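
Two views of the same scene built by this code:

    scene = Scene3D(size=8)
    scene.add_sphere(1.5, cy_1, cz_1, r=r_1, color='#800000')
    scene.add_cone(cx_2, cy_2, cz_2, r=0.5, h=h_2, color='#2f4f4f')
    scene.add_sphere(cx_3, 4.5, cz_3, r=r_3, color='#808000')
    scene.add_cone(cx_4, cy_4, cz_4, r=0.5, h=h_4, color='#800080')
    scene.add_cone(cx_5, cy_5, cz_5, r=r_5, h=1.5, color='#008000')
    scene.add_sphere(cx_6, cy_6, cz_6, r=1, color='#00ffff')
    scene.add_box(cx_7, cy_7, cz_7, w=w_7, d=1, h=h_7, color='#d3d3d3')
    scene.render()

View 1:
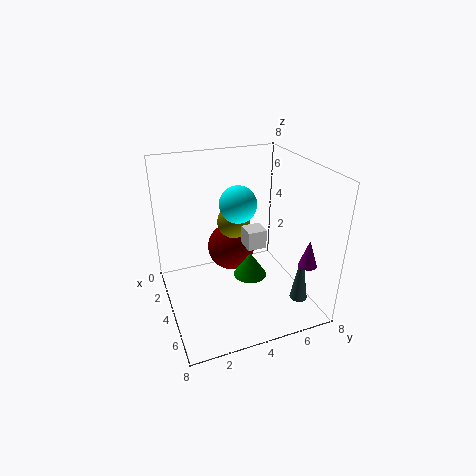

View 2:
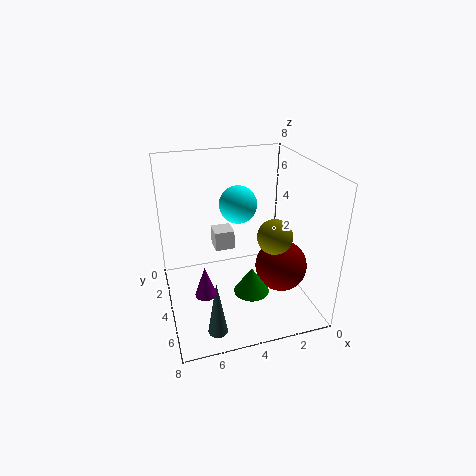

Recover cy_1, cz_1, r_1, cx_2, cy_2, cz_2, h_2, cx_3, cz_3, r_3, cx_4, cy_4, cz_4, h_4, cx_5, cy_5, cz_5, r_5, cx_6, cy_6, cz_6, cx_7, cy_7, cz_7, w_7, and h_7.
cy_1 = 4.5, cz_1 = 2, r_1 = 1.5, cx_2 = 6, cy_2 = 7, cz_2 = 0.5, h_2 = 3, cx_3 = 2, cz_3 = 4, r_3 = 1, cx_4 = 6.5, cy_4 = 7, cz_4 = 3, h_4 = 1.5, cx_5 = 3.5, cy_5 = 5, cz_5 = 1, r_5 = 1, cx_6 = 4, cy_6 = 4, cz_6 = 6, cx_7 = 4.5, cy_7 = 4, cz_7 = 4, w_7 = 1, h_7 = 1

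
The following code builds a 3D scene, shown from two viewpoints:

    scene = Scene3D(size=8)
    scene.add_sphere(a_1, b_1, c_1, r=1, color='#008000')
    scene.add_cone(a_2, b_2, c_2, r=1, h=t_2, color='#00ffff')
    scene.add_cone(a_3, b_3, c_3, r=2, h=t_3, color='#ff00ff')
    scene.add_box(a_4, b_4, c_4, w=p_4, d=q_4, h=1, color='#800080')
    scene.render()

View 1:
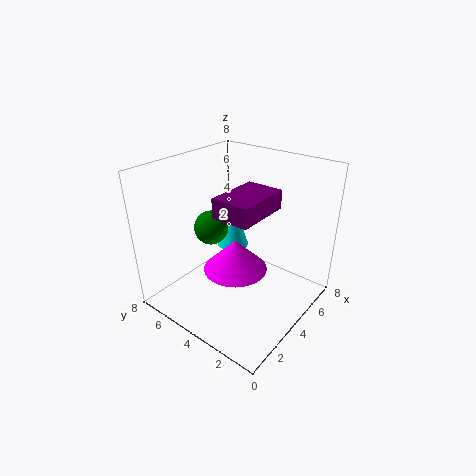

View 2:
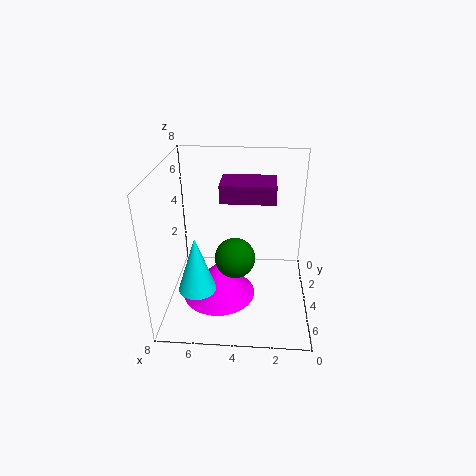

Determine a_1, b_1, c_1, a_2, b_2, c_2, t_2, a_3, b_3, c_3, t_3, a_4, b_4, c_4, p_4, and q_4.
a_1 = 4; b_1 = 6; c_1 = 4; a_2 = 6; b_2 = 6; c_2 = 2; t_2 = 3; a_3 = 5; b_3 = 5; c_3 = 1; t_3 = 2; a_4 = 2; b_4 = 2; c_4 = 6; p_4 = 3; q_4 = 2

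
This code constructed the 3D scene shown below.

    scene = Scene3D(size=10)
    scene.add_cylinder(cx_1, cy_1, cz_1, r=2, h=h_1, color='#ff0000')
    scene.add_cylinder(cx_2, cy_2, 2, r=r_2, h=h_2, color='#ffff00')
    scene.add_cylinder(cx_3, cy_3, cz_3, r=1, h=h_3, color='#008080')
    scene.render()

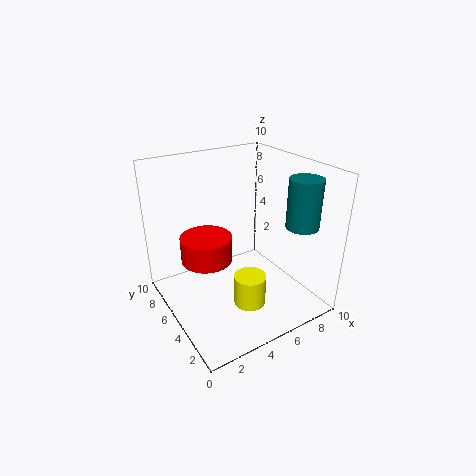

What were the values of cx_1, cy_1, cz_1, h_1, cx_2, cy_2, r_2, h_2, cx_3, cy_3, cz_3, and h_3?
cx_1 = 4; cy_1 = 8; cz_1 = 2; h_1 = 2; cx_2 = 4; cy_2 = 2; r_2 = 1; h_2 = 2; cx_3 = 7; cy_3 = 1; cz_3 = 7; h_3 = 3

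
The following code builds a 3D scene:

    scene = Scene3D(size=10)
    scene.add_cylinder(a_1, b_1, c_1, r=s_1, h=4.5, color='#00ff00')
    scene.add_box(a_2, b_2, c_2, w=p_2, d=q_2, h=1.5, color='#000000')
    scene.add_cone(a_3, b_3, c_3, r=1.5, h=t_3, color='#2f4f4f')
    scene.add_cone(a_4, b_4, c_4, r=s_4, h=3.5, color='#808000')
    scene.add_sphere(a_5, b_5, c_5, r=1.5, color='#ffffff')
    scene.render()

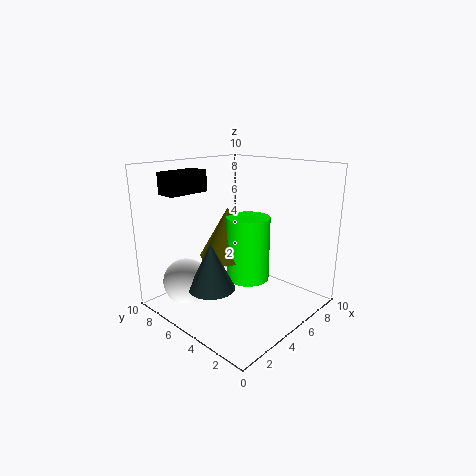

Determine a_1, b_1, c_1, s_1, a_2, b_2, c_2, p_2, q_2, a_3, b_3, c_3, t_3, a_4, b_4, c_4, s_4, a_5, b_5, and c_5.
a_1 = 5.5; b_1 = 4.5; c_1 = 2; s_1 = 1.5; a_2 = 1.5; b_2 = 7.5; c_2 = 8; p_2 = 3; q_2 = 1.5; a_3 = 2; b_3 = 4.5; c_3 = 2.5; t_3 = 3; a_4 = 5; b_4 = 6; c_4 = 3.5; s_4 = 2; a_5 = 1.5; b_5 = 6.5; c_5 = 2.5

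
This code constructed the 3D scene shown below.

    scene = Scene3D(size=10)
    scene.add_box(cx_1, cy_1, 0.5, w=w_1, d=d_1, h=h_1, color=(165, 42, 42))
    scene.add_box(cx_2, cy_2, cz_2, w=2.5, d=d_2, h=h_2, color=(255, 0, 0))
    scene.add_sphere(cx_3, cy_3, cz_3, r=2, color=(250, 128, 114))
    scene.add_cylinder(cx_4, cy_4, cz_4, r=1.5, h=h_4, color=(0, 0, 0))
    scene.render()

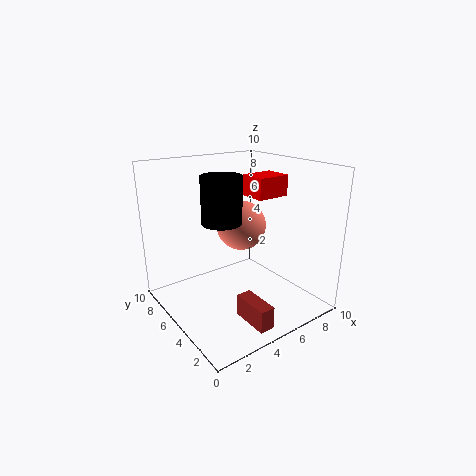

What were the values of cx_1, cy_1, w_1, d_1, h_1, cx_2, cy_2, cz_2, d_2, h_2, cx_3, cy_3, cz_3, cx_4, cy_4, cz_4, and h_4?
cx_1 = 3.5, cy_1 = 0.5, w_1 = 1, d_1 = 2.5, h_1 = 1.5, cx_2 = 6.5, cy_2 = 4.5, cz_2 = 7.5, d_2 = 2, h_2 = 1.5, cx_3 = 7.5, cy_3 = 8, cz_3 = 4.5, cx_4 = 5, cy_4 = 7, cz_4 = 5.5, h_4 = 3.5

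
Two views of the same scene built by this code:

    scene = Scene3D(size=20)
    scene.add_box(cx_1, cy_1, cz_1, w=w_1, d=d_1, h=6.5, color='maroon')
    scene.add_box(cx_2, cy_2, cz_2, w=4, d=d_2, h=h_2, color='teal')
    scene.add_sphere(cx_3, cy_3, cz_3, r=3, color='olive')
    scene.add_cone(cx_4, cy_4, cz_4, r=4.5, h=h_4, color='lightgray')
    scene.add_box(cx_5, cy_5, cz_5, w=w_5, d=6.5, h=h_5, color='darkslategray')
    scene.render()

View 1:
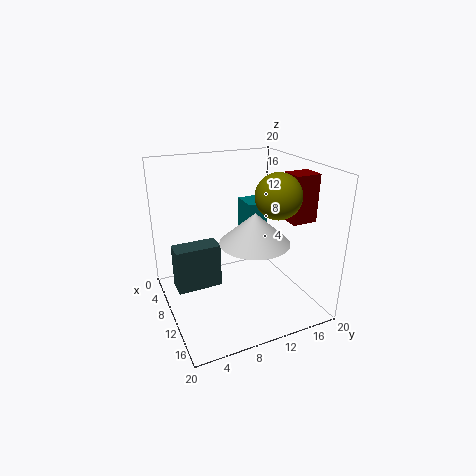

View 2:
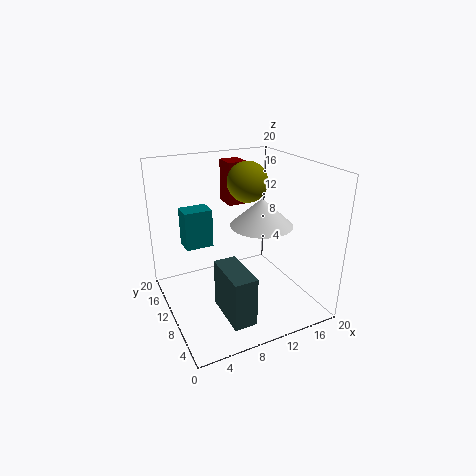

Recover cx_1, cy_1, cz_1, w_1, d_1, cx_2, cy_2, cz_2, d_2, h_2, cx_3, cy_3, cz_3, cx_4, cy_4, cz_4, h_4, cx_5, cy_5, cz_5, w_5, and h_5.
cx_1 = 11.5, cy_1 = 16, cz_1 = 12.5, w_1 = 3, d_1 = 3.5, cx_2 = 3.5, cy_2 = 13, cz_2 = 8, d_2 = 3, h_2 = 5.5, cx_3 = 13.5, cy_3 = 14, cz_3 = 16.5, cx_4 = 14, cy_4 = 10.5, cz_4 = 11, h_4 = 4, cx_5 = 5.5, cy_5 = 1.5, cz_5 = 2, w_5 = 3, h_5 = 6.5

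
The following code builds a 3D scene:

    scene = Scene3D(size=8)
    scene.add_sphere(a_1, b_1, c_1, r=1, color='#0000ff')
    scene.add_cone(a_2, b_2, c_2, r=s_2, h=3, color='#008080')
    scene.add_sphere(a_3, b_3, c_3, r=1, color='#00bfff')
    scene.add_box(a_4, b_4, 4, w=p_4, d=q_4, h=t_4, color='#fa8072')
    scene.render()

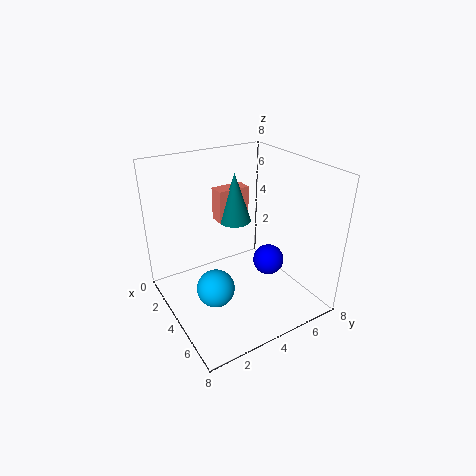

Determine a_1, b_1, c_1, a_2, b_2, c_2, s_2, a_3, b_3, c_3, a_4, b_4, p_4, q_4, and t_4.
a_1 = 3; b_1 = 7; c_1 = 1; a_2 = 2; b_2 = 5; c_2 = 4; s_2 = 1; a_3 = 5; b_3 = 2; c_3 = 2; a_4 = 1; b_4 = 4; p_4 = 1; q_4 = 2; t_4 = 2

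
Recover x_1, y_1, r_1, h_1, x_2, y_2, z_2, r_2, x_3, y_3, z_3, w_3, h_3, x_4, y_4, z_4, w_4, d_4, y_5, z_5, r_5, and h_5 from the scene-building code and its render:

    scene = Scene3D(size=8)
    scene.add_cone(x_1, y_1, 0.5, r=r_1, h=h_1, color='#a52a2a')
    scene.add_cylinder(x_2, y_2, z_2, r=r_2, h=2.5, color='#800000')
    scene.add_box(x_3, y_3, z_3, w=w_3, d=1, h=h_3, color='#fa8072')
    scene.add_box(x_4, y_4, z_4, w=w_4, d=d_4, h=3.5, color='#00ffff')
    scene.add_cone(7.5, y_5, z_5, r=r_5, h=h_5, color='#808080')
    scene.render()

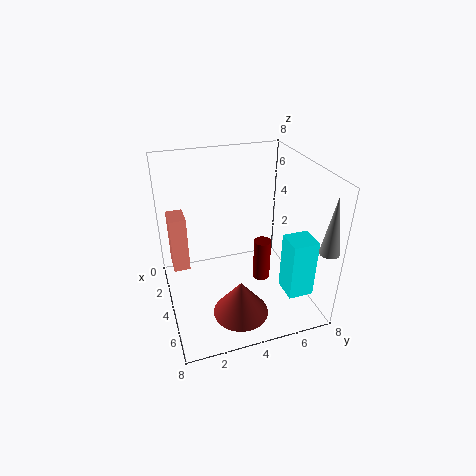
x_1 = 6
y_1 = 3.5
r_1 = 1.5
h_1 = 2
x_2 = 4
y_2 = 5.5
z_2 = 1
r_2 = 0.5
x_3 = 0.5
y_3 = 0.5
z_3 = 1
w_3 = 1.5
h_3 = 3.5
x_4 = 4.5
y_4 = 6.5
z_4 = 0.5
w_4 = 1.5
d_4 = 1.5
y_5 = 7.5
z_5 = 4.5
r_5 = 0.5
h_5 = 3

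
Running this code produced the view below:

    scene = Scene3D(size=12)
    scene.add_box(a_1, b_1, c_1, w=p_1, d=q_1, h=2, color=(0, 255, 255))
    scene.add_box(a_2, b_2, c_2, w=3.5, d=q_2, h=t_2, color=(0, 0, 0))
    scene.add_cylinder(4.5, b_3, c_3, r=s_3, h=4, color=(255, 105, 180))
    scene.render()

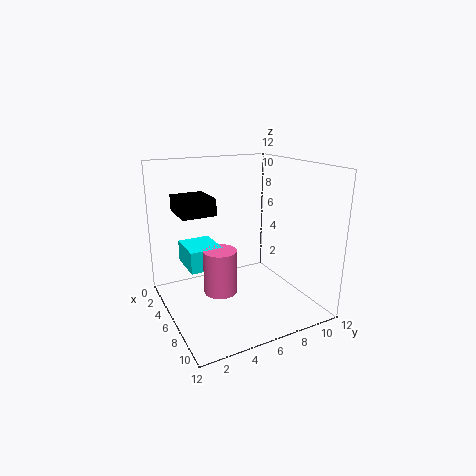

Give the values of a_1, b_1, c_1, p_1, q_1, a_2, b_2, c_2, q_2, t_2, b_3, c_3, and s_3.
a_1 = 0.5, b_1 = 2.5, c_1 = 2.5, p_1 = 3.5, q_1 = 3, a_2 = 0.5, b_2 = 2, c_2 = 7.5, q_2 = 3, t_2 = 1.5, b_3 = 5, c_3 = 0.5, s_3 = 1.5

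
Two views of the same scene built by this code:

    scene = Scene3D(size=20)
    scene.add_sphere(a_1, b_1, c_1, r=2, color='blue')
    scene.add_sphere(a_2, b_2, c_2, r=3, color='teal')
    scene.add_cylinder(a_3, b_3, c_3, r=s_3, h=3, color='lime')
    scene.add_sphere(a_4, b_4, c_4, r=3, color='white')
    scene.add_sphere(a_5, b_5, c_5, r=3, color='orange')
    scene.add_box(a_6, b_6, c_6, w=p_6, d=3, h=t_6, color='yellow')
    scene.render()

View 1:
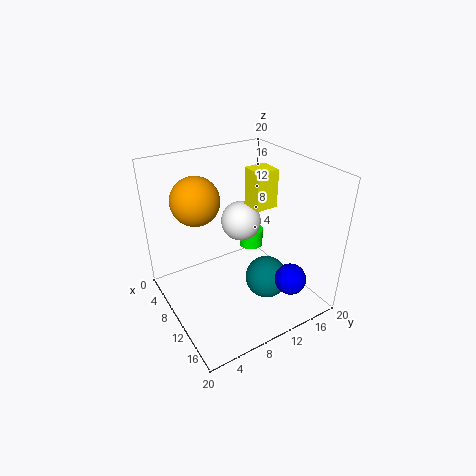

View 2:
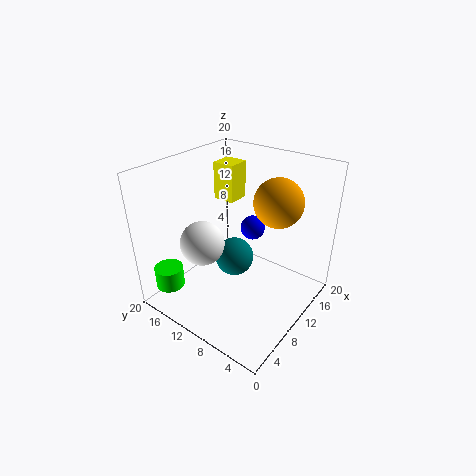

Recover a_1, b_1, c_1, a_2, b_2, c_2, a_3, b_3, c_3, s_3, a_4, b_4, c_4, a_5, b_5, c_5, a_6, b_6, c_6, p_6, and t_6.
a_1 = 18, b_1 = 13, c_1 = 7, a_2 = 13, b_2 = 13, c_2 = 4, a_3 = 3, b_3 = 17, c_3 = 3, s_3 = 2, a_4 = 6, b_4 = 13, c_4 = 10, a_5 = 10, b_5 = 4, c_5 = 17, a_6 = 10, b_6 = 11, c_6 = 15, p_6 = 3, t_6 = 5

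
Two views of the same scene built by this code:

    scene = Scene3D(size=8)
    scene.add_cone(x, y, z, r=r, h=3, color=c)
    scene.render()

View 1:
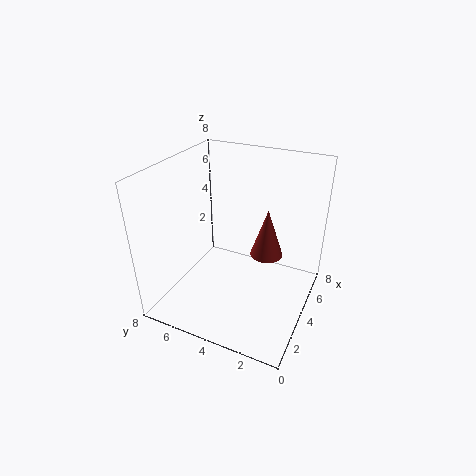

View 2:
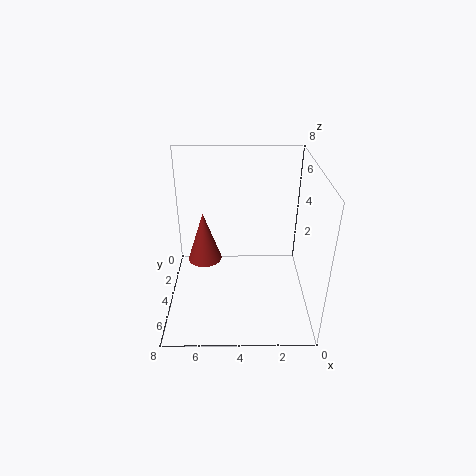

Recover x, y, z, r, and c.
x = 6
y = 3
z = 2
r = 1
c = 'brown'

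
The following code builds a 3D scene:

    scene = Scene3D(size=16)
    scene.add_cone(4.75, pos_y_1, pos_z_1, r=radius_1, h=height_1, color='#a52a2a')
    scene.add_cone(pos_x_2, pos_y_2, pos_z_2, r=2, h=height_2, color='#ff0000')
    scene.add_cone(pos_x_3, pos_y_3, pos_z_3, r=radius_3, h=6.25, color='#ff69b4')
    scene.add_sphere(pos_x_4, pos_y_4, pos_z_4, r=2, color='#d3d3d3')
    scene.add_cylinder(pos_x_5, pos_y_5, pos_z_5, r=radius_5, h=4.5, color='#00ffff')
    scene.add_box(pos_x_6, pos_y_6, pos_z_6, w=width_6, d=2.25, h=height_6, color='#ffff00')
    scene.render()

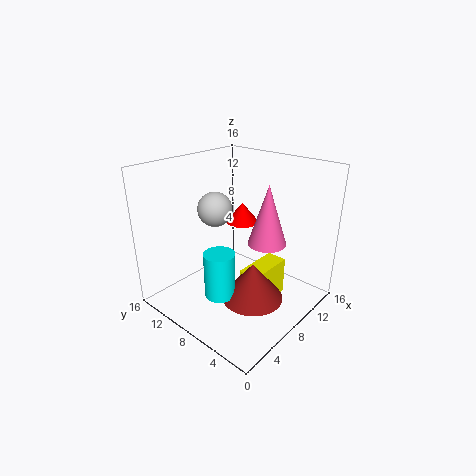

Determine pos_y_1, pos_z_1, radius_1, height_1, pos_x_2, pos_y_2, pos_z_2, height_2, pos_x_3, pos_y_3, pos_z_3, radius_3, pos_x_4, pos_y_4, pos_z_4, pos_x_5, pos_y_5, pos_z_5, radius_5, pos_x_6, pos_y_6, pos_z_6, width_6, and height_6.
pos_y_1 = 3.25
pos_z_1 = 4.25
radius_1 = 3
height_1 = 3.75
pos_x_2 = 12.25
pos_y_2 = 11
pos_z_2 = 7.75
height_2 = 2.5
pos_x_3 = 8.25
pos_y_3 = 4.25
pos_z_3 = 8.5
radius_3 = 2
pos_x_4 = 8
pos_y_4 = 11.5
pos_z_4 = 10.5
pos_x_5 = 2.5
pos_y_5 = 5.5
pos_z_5 = 4.75
radius_5 = 1.5
pos_x_6 = 6
pos_y_6 = 3.75
pos_z_6 = 1.25
width_6 = 5.25
height_6 = 4.25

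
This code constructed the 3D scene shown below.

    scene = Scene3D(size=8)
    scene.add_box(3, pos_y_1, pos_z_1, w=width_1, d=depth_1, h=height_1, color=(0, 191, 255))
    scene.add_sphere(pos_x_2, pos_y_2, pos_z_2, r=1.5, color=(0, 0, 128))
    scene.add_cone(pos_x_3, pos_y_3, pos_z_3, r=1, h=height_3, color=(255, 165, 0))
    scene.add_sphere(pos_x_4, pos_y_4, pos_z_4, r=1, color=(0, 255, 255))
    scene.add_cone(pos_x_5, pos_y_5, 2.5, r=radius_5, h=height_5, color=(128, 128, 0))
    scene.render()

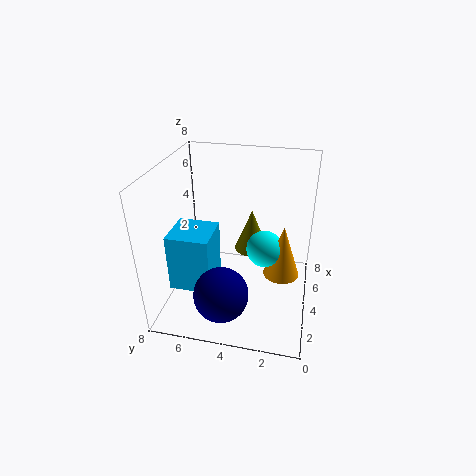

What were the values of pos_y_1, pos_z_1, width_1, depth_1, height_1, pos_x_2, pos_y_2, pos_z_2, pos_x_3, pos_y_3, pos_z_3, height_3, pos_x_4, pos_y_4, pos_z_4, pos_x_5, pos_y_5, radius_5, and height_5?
pos_y_1 = 5.5; pos_z_1 = 0.5; width_1 = 2.5; depth_1 = 2.5; height_1 = 3.5; pos_x_2 = 2; pos_y_2 = 4.5; pos_z_2 = 1.5; pos_x_3 = 4; pos_y_3 = 1.5; pos_z_3 = 2; height_3 = 3; pos_x_4 = 4; pos_y_4 = 2.5; pos_z_4 = 3.5; pos_x_5 = 5.5; pos_y_5 = 3.5; radius_5 = 1; height_5 = 2.5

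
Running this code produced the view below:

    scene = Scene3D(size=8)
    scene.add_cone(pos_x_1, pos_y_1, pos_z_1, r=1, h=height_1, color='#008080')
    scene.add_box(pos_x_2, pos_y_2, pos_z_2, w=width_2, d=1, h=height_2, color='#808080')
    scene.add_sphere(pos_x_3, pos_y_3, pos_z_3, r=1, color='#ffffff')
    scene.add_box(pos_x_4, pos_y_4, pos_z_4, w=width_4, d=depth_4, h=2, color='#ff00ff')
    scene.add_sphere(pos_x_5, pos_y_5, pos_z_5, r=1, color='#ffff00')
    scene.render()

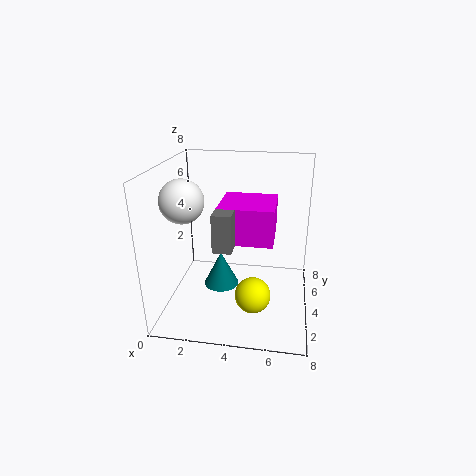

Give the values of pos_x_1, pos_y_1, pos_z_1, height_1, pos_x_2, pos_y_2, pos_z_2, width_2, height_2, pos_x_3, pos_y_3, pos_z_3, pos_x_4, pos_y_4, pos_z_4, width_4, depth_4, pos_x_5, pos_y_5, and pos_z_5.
pos_x_1 = 3, pos_y_1 = 4, pos_z_1 = 1, height_1 = 2, pos_x_2 = 3, pos_y_2 = 2, pos_z_2 = 4, width_2 = 1, height_2 = 2, pos_x_3 = 2, pos_y_3 = 1, pos_z_3 = 7, pos_x_4 = 3, pos_y_4 = 3, pos_z_4 = 4, width_4 = 3, depth_4 = 3, pos_x_5 = 5, pos_y_5 = 3, pos_z_5 = 1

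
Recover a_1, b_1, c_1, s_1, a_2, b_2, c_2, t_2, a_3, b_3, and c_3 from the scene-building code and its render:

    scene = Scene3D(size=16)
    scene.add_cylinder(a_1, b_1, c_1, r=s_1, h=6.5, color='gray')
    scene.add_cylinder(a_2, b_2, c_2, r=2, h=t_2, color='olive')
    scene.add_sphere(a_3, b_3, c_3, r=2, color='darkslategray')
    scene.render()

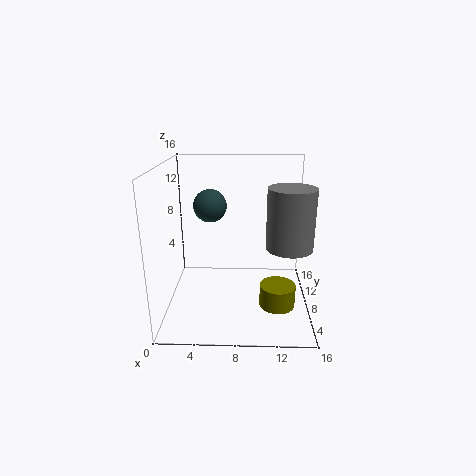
a_1 = 13.5; b_1 = 6.5; c_1 = 7.5; s_1 = 2.5; a_2 = 12.5; b_2 = 6.5; c_2 = 0.5; t_2 = 2.5; a_3 = 4.5; b_3 = 12; c_3 = 10.5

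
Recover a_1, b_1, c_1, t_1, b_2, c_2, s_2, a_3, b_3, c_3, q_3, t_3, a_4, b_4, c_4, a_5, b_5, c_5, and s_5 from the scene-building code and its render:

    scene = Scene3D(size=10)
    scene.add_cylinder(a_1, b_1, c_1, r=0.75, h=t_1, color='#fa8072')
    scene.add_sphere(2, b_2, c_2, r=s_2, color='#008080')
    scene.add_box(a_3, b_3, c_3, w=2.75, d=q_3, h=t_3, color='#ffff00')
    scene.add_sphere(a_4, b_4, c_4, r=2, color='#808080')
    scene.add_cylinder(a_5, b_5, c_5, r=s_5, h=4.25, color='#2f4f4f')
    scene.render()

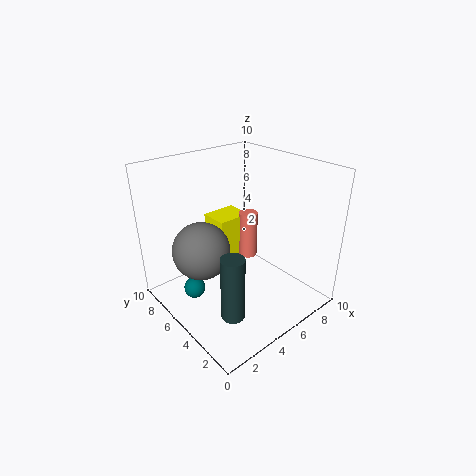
a_1 = 8; b_1 = 7.25; c_1 = 1.5; t_1 = 3.75; b_2 = 6.25; c_2 = 1.5; s_2 = 0.75; a_3 = 5.5; b_3 = 7.5; c_3 = 1; q_3 = 2.25; t_3 = 4; a_4 = 2.75; b_4 = 6.25; c_4 = 4.25; a_5 = 2.25; b_5 = 2.25; c_5 = 1.5; s_5 = 0.75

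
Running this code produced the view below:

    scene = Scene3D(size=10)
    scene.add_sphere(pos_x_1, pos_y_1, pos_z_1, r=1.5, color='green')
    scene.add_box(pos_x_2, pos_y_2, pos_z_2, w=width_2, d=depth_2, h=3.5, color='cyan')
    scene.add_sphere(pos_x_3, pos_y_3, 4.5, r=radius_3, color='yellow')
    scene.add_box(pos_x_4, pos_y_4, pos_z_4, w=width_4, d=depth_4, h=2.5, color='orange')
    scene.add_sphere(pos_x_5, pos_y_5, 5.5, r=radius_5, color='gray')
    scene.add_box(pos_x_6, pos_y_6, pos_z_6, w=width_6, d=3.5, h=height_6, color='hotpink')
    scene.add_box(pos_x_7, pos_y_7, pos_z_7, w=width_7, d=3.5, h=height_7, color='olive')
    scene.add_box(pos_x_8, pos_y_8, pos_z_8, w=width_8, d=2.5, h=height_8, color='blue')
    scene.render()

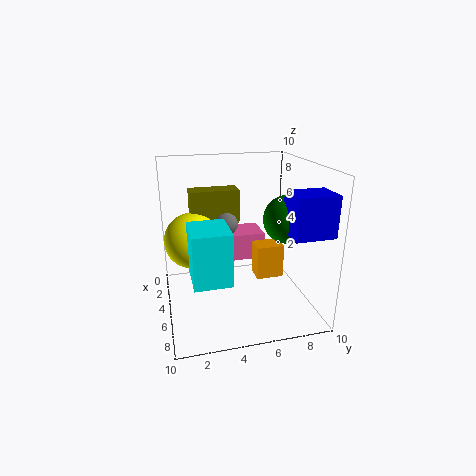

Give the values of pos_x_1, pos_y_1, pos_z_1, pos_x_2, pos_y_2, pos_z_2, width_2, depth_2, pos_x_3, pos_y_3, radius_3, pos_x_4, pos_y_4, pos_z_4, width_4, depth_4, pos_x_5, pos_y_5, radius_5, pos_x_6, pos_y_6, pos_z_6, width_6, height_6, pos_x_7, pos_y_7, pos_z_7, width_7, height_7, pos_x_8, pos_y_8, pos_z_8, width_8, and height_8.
pos_x_1 = 7.5, pos_y_1 = 7.5, pos_z_1 = 7, pos_x_2 = 5, pos_y_2 = 1.5, pos_z_2 = 3, width_2 = 3, depth_2 = 2.5, pos_x_3 = 3.5, pos_y_3 = 2, radius_3 = 2, pos_x_4 = 3.5, pos_y_4 = 6.5, pos_z_4 = 1.5, width_4 = 1.5, depth_4 = 2, pos_x_5 = 3, pos_y_5 = 4.5, radius_5 = 1, pos_x_6 = 1, pos_y_6 = 4, pos_z_6 = 2.5, width_6 = 2.5, height_6 = 2, pos_x_7 = 2, pos_y_7 = 2, pos_z_7 = 5.5, width_7 = 1.5, height_7 = 2.5, pos_x_8 = 8, pos_y_8 = 7, pos_z_8 = 6.5, width_8 = 2, height_8 = 2.5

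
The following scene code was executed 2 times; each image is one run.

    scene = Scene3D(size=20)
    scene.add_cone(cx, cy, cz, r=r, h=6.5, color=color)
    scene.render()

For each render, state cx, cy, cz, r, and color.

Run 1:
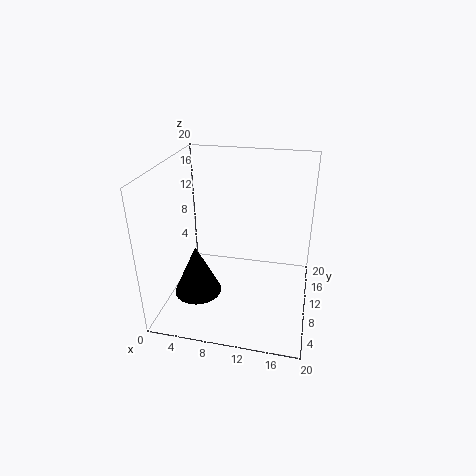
cx = 6, cy = 4, cz = 5, r = 3, color = 'black'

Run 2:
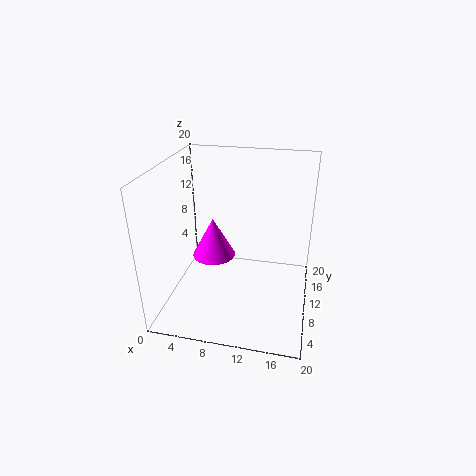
cx = 4.5, cy = 16, cz = 3, r = 3.5, color = 'magenta'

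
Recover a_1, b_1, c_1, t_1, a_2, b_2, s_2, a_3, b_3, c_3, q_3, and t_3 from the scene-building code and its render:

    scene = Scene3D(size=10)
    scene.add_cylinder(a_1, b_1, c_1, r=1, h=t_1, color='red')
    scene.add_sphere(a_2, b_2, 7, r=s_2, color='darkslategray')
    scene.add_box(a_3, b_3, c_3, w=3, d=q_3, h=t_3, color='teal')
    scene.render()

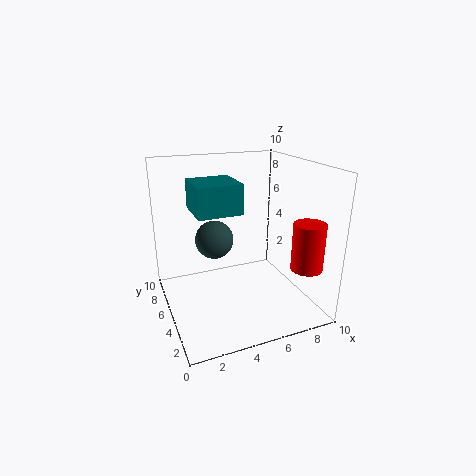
a_1 = 8; b_1 = 1; c_1 = 4; t_1 = 3; a_2 = 2; b_2 = 1; s_2 = 1; a_3 = 2; b_3 = 4; c_3 = 7; q_3 = 3; t_3 = 2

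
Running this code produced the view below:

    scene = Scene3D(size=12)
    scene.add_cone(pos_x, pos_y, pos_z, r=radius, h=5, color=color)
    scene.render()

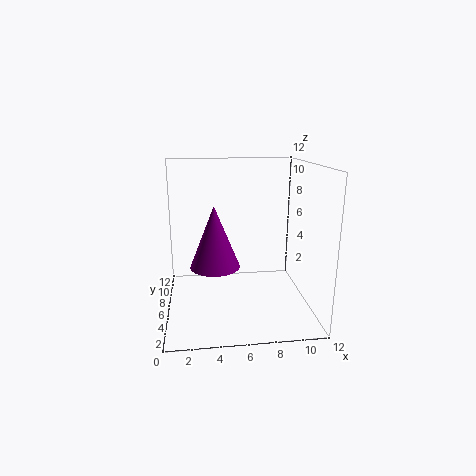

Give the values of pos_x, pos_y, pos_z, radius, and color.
pos_x = 4; pos_y = 5; pos_z = 4; radius = 2; color = 'purple'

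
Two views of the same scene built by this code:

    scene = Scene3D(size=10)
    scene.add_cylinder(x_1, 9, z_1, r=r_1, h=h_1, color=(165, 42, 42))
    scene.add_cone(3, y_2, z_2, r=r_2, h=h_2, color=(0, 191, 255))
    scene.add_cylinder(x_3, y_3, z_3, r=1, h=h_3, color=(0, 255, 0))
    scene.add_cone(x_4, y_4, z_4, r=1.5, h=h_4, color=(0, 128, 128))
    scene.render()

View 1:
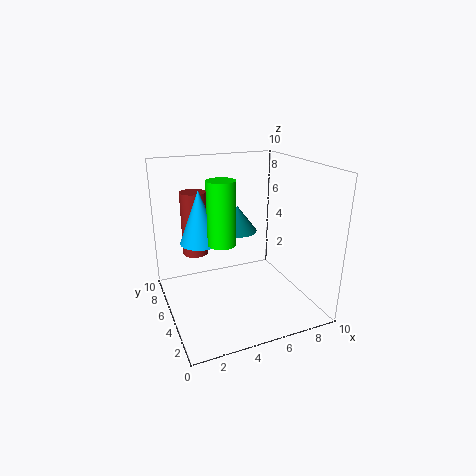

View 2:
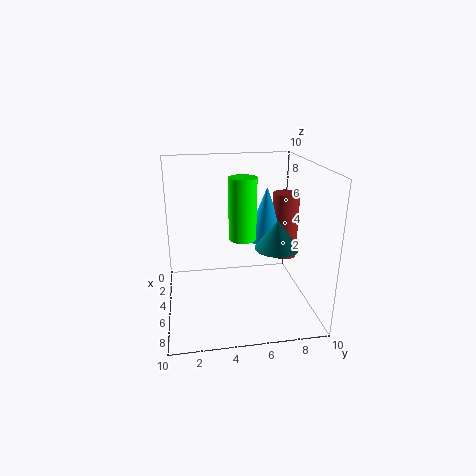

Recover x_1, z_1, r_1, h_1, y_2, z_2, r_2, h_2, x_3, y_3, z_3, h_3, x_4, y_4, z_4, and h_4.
x_1 = 3
z_1 = 2.5
r_1 = 1
h_1 = 5
y_2 = 7.5
z_2 = 4
r_2 = 1.5
h_2 = 4
x_3 = 4
y_3 = 5.5
z_3 = 4.5
h_3 = 4.5
x_4 = 6
y_4 = 7.5
z_4 = 4.5
h_4 = 2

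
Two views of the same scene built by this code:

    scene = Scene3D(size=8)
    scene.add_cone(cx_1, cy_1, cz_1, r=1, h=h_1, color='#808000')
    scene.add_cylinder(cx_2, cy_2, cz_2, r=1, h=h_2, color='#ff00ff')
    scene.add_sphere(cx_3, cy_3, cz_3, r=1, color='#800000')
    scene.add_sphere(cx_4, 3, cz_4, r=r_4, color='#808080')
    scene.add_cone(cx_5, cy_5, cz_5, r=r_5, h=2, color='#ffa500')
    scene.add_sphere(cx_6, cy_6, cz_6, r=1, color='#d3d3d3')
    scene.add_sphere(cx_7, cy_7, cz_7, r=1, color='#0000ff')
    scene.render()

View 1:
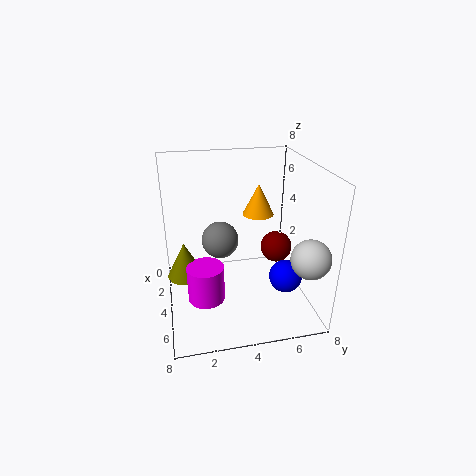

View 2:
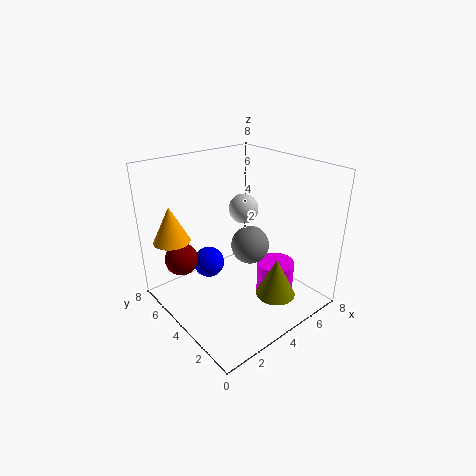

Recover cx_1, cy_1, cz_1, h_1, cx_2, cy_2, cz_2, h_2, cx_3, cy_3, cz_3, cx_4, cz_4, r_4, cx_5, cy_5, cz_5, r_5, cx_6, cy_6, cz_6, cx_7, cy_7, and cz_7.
cx_1 = 4; cy_1 = 1; cz_1 = 2; h_1 = 2; cx_2 = 5; cy_2 = 2; cz_2 = 1; h_2 = 2; cx_3 = 2; cy_3 = 7; cz_3 = 2; cx_4 = 4; cz_4 = 4; r_4 = 1; cx_5 = 1; cy_5 = 6; cz_5 = 4; r_5 = 1; cx_6 = 7; cy_6 = 7; cz_6 = 4; cx_7 = 4; cy_7 = 7; cz_7 = 1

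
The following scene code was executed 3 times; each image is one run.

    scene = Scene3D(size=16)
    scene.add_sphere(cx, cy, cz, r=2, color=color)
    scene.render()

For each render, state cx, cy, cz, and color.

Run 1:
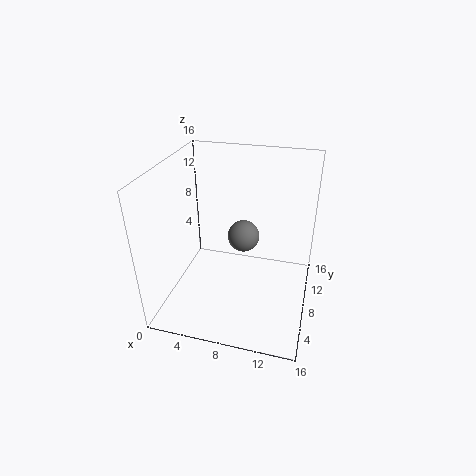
cx = 7.5, cy = 12.5, cz = 5.5, color = 'gray'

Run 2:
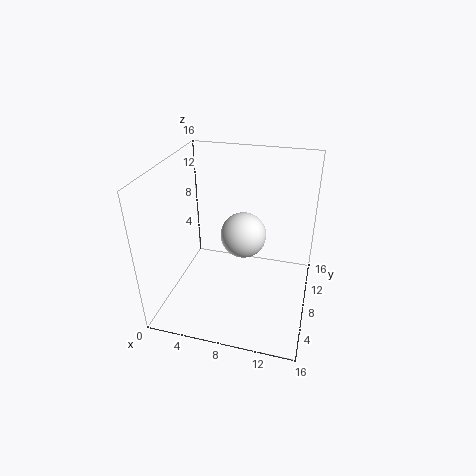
cx = 10, cy = 2.5, cz = 12, color = 'white'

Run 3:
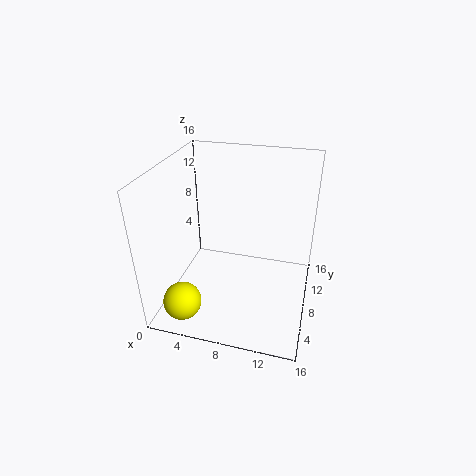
cx = 3.5, cy = 2, cz = 3, color = 'yellow'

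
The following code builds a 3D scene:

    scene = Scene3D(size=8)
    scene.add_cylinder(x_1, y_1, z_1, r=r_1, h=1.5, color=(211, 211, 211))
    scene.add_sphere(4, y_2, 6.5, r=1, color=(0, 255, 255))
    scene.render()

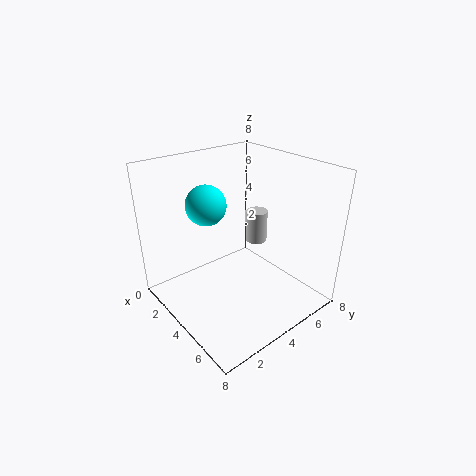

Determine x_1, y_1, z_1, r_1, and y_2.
x_1 = 6, y_1 = 3.5, z_1 = 5, r_1 = 0.5, y_2 = 2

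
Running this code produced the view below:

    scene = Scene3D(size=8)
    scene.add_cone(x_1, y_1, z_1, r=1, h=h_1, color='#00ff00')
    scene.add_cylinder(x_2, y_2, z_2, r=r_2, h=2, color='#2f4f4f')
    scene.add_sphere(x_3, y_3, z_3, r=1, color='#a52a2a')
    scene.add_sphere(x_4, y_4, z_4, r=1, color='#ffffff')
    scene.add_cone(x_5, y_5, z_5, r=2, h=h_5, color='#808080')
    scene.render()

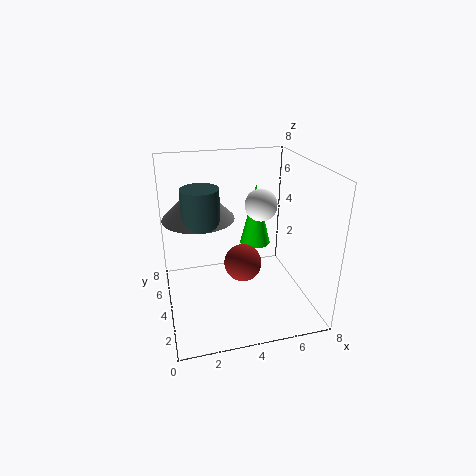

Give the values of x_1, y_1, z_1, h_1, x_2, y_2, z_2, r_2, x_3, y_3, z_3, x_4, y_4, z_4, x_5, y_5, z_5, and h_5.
x_1 = 6
y_1 = 7
z_1 = 2
h_1 = 4
x_2 = 2
y_2 = 4
z_2 = 5
r_2 = 1
x_3 = 4
y_3 = 3
z_3 = 3
x_4 = 6
y_4 = 6
z_4 = 5
x_5 = 2
y_5 = 5
z_5 = 5
h_5 = 2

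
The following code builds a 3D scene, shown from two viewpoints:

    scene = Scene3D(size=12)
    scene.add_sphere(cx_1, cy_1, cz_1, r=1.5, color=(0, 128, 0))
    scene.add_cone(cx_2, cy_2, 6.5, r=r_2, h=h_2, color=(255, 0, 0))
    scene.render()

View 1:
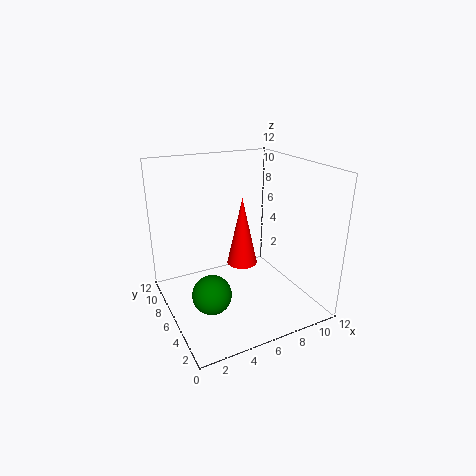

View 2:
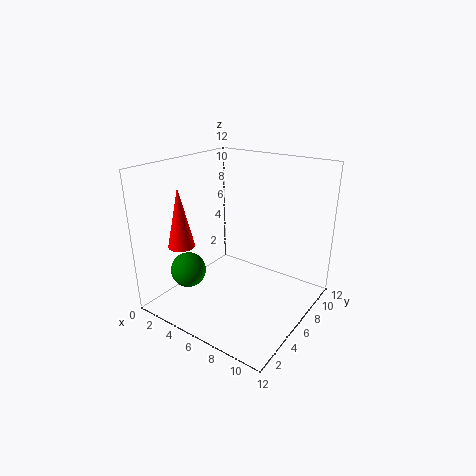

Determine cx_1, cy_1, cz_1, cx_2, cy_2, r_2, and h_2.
cx_1 = 2.5, cy_1 = 3.5, cz_1 = 3, cx_2 = 4, cy_2 = 1.5, r_2 = 1, h_2 = 4.5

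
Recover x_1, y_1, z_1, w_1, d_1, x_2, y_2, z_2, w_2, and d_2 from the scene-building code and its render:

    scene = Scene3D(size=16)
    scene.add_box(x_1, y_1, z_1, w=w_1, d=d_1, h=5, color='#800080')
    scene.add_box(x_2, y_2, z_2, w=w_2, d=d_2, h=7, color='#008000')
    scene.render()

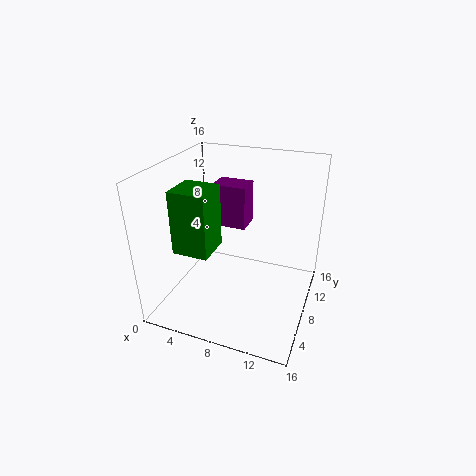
x_1 = 4, y_1 = 10, z_1 = 8, w_1 = 4, d_1 = 3, x_2 = 2, y_2 = 4, z_2 = 7, w_2 = 4, d_2 = 4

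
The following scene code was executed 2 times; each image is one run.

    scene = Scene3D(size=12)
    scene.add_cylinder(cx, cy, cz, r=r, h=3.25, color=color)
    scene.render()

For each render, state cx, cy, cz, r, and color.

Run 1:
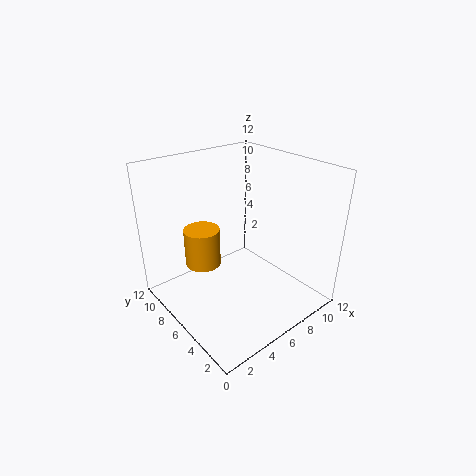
cx = 3.75
cy = 8
cz = 3.5
r = 1.5
color = 'orange'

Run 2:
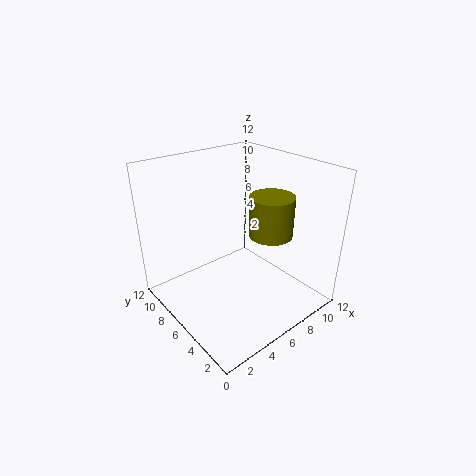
cx = 7.5
cy = 3.75
cz = 6.75
r = 1.75
color = 'olive'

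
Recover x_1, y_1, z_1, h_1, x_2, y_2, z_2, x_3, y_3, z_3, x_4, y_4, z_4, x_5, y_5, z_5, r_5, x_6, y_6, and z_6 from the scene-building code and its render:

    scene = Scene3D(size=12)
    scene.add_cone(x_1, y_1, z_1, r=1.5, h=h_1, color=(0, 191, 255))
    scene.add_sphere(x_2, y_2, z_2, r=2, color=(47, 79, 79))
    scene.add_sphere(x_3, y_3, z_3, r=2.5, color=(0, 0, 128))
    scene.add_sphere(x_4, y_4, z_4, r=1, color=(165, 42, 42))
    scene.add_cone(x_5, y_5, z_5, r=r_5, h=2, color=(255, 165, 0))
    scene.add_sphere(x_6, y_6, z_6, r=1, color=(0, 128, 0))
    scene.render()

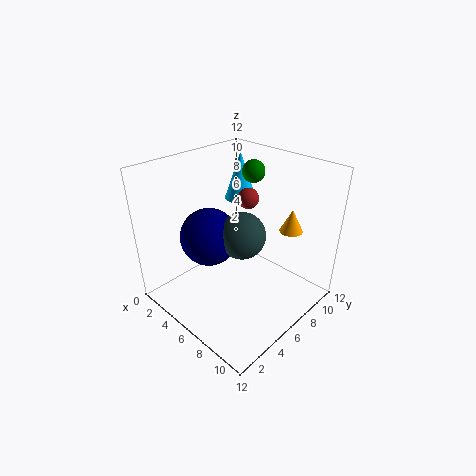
x_1 = 2
y_1 = 10.5
z_1 = 7
h_1 = 4.5
x_2 = 6
y_2 = 6.5
z_2 = 6
x_3 = 3.5
y_3 = 5
z_3 = 5.5
x_4 = 3.5
y_4 = 10
z_4 = 7.5
x_5 = 8.5
y_5 = 10
z_5 = 6
r_5 = 1
x_6 = 4.5
y_6 = 9.5
z_6 = 10.5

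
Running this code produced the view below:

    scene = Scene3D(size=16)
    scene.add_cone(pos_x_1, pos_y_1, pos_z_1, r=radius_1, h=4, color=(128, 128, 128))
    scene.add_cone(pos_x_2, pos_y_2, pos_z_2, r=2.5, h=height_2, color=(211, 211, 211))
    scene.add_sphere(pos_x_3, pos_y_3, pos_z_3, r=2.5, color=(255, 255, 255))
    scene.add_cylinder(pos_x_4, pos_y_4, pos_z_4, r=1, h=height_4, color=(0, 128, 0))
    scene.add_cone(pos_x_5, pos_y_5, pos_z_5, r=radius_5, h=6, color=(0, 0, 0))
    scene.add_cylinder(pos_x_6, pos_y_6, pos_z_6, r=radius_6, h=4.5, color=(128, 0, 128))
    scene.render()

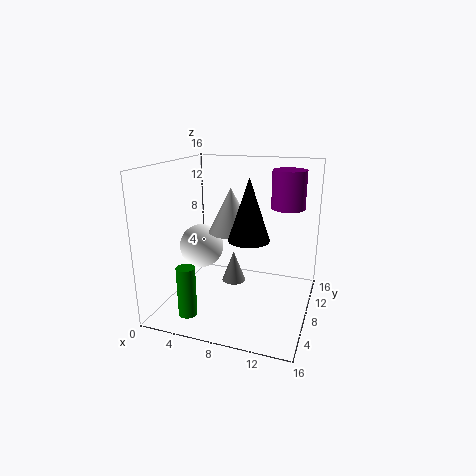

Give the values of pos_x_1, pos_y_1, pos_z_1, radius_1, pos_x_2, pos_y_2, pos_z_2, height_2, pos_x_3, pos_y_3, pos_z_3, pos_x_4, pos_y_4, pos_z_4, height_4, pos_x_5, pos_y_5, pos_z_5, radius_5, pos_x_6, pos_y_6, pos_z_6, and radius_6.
pos_x_1 = 6
pos_y_1 = 12
pos_z_1 = 0.5
radius_1 = 1.5
pos_x_2 = 7
pos_y_2 = 8.5
pos_z_2 = 8.5
height_2 = 5
pos_x_3 = 3.5
pos_y_3 = 8
pos_z_3 = 6.5
pos_x_4 = 4
pos_y_4 = 3
pos_z_4 = 0.5
height_4 = 5.5
pos_x_5 = 10.5
pos_y_5 = 4
pos_z_5 = 9.5
radius_5 = 2
pos_x_6 = 12.5
pos_y_6 = 13
pos_z_6 = 10.5
radius_6 = 2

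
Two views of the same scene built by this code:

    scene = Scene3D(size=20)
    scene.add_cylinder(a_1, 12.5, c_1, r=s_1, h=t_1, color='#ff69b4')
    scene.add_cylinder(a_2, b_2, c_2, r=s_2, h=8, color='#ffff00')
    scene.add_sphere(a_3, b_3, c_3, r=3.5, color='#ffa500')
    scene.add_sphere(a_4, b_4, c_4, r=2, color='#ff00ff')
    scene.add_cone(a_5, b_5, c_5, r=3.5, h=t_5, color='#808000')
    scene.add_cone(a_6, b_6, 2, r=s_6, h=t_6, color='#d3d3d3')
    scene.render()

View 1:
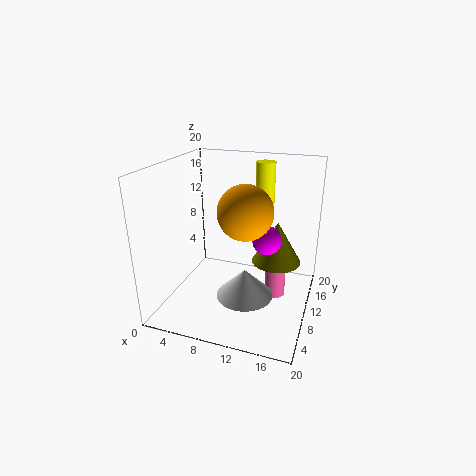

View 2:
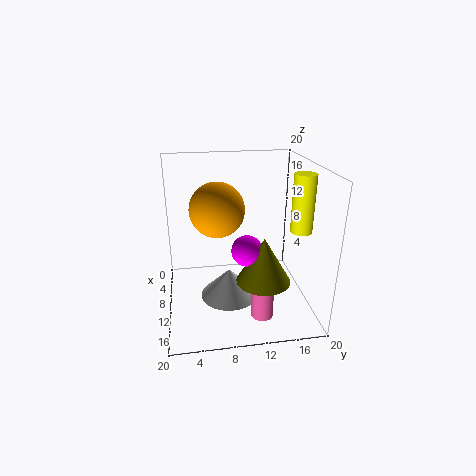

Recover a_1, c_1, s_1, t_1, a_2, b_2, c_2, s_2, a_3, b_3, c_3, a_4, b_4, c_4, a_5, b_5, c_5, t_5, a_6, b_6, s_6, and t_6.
a_1 = 15; c_1 = 0.5; s_1 = 1.5; t_1 = 7.5; a_2 = 11.5; b_2 = 18.5; c_2 = 11; s_2 = 1.5; a_3 = 12; b_3 = 7; c_3 = 15; a_4 = 14; b_4 = 10.5; c_4 = 10; a_5 = 15; b_5 = 12.5; c_5 = 6; t_5 = 6; a_6 = 11.5; b_6 = 8.5; s_6 = 4; t_6 = 4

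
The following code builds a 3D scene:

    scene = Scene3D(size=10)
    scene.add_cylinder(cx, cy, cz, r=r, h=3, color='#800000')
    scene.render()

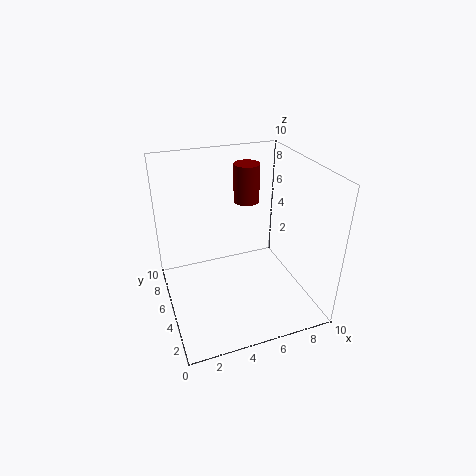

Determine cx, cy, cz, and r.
cx = 7; cy = 8.5; cz = 6; r = 1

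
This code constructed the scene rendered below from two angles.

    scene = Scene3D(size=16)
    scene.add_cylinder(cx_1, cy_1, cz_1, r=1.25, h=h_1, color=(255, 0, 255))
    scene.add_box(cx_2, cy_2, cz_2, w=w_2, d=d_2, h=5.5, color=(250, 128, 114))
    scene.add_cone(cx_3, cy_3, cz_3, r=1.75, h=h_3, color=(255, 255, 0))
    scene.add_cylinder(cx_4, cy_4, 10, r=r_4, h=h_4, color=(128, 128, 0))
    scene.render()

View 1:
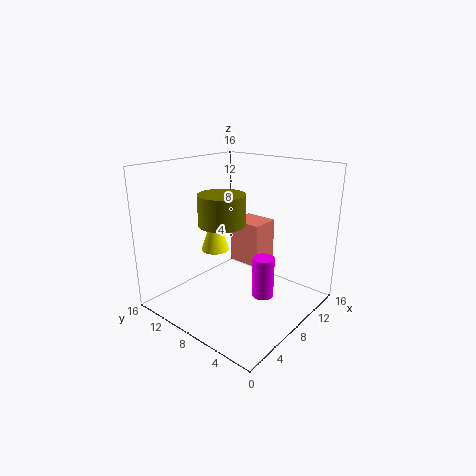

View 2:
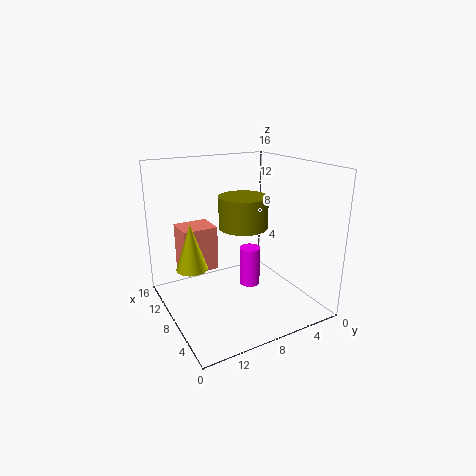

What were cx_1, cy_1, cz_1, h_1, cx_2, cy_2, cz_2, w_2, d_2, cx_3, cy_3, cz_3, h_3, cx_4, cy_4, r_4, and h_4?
cx_1 = 9.5
cy_1 = 5.5
cz_1 = 1
h_1 = 4.75
cx_2 = 12.25
cy_2 = 8.5
cz_2 = 2.5
w_2 = 3.75
d_2 = 4.25
cx_3 = 9.5
cy_3 = 13
cz_3 = 4.75
h_3 = 5.25
cx_4 = 6
cy_4 = 8.5
r_4 = 2.5
h_4 = 3.25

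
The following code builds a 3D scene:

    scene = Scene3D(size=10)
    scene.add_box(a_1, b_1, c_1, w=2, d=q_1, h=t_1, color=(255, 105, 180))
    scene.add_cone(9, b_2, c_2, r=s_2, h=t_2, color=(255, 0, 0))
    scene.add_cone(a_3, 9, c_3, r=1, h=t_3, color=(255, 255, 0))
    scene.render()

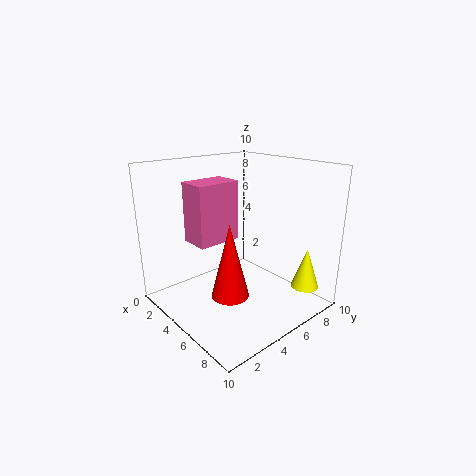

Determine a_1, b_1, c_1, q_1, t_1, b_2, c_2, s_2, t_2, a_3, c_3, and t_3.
a_1 = 3, b_1 = 2, c_1 = 5, q_1 = 3, t_1 = 4, b_2 = 1, c_2 = 4, s_2 = 1, t_2 = 4, a_3 = 8, c_3 = 1, t_3 = 3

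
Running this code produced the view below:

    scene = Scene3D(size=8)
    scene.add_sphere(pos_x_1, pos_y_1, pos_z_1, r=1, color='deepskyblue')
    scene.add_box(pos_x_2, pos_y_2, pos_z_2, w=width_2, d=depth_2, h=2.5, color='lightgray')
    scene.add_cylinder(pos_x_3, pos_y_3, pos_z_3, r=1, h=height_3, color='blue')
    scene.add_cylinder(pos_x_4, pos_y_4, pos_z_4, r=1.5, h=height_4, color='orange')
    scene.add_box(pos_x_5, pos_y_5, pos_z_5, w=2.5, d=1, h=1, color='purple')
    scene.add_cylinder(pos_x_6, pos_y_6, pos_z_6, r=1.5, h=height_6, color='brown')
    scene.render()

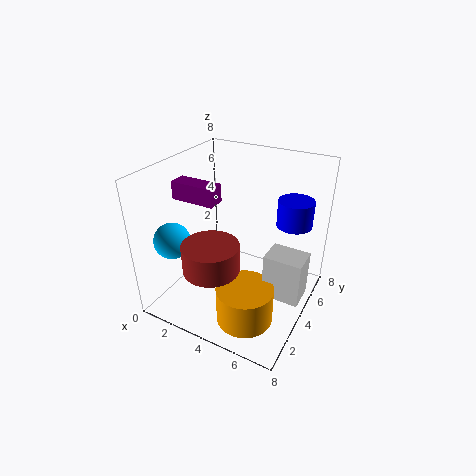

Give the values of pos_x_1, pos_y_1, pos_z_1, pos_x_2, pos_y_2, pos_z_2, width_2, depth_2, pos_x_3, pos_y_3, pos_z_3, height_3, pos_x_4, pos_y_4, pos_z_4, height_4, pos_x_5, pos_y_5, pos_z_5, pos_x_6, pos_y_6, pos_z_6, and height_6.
pos_x_1 = 1; pos_y_1 = 2; pos_z_1 = 4; pos_x_2 = 6; pos_y_2 = 3; pos_z_2 = 1.5; width_2 = 2; depth_2 = 1.5; pos_x_3 = 6.5; pos_y_3 = 6; pos_z_3 = 4.5; height_3 = 1.5; pos_x_4 = 5.5; pos_y_4 = 2; pos_z_4 = 0.5; height_4 = 2; pos_x_5 = 0.5; pos_y_5 = 3; pos_z_5 = 6; pos_x_6 = 3.5; pos_y_6 = 2; pos_z_6 = 3; height_6 = 1.5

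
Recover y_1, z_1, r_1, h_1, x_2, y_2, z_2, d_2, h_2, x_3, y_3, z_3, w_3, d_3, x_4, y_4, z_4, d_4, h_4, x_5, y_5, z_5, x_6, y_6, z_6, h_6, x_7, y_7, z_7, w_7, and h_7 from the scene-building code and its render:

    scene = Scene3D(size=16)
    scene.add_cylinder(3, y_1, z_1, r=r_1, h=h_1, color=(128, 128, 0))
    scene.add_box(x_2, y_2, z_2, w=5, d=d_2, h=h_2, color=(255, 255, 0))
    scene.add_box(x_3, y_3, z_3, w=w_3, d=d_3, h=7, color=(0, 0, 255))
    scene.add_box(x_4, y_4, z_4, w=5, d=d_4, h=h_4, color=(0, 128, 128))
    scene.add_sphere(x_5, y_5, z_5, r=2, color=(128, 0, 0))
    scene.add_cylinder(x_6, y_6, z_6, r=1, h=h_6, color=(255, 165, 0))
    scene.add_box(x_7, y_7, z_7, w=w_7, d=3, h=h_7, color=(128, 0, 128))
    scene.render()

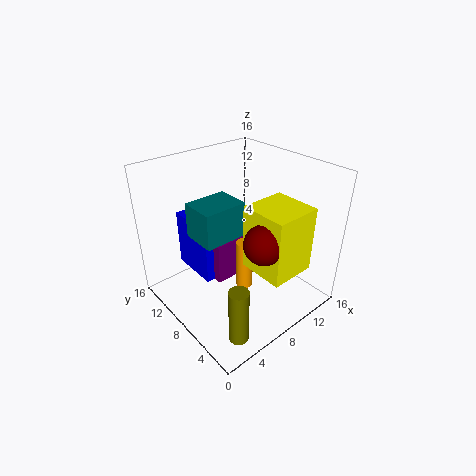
y_1 = 2; z_1 = 1; r_1 = 1; h_1 = 6; x_2 = 7; y_2 = 1; z_2 = 6; d_2 = 5; h_2 = 7; x_3 = 5; y_3 = 10; z_3 = 2; w_3 = 3; d_3 = 6; x_4 = 4; y_4 = 8; z_4 = 8; d_4 = 4; h_4 = 4; x_5 = 7; y_5 = 3; z_5 = 10; x_6 = 9; y_6 = 8; z_6 = 1; h_6 = 6; x_7 = 6; y_7 = 9; z_7 = 2; w_7 = 5; h_7 = 5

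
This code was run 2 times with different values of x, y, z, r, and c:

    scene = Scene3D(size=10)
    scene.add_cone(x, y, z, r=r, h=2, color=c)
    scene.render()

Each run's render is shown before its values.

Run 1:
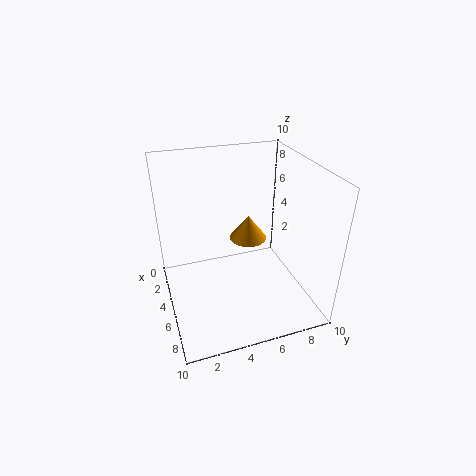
x = 1.75
y = 7
z = 2.75
r = 1.5
c = 'orange'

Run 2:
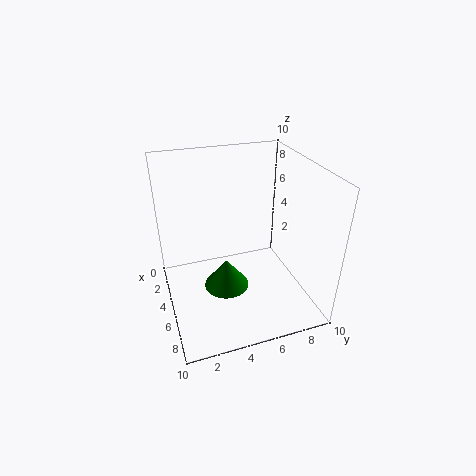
x = 6.25
y = 3.75
z = 2.25
r = 1.5
c = 'green'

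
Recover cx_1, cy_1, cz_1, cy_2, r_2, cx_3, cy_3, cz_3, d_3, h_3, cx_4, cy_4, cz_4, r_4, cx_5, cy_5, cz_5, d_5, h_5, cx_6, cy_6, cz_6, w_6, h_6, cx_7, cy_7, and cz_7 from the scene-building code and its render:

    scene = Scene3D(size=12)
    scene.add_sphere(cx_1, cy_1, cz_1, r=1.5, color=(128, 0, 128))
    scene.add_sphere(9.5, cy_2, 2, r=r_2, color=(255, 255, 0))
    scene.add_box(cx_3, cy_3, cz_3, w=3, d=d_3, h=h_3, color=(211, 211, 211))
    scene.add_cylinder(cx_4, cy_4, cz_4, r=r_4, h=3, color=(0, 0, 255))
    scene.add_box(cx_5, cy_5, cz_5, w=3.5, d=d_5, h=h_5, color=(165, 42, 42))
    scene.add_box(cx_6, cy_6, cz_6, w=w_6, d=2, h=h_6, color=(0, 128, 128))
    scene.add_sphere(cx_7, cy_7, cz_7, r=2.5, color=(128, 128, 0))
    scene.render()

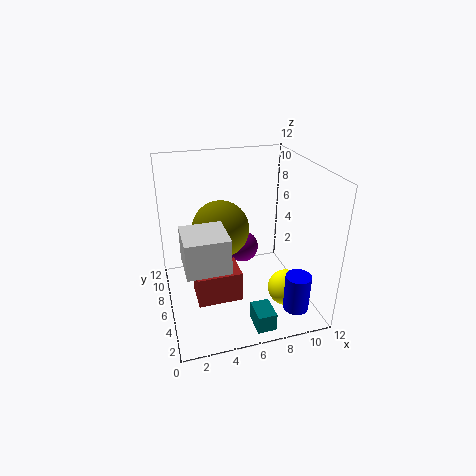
cx_1 = 7.5
cy_1 = 9.5
cz_1 = 3
cy_2 = 3.5
r_2 = 1.5
cx_3 = 1
cy_3 = 0.5
cz_3 = 6.5
d_3 = 3
h_3 = 2.5
cx_4 = 9.5
cy_4 = 1.5
cz_4 = 1.5
r_4 = 1
cx_5 = 2
cy_5 = 3
cz_5 = 2
d_5 = 2.5
h_5 = 2.5
cx_6 = 6
cy_6 = 0.5
cz_6 = 0.5
w_6 = 1.5
h_6 = 1.5
cx_7 = 5
cy_7 = 8
cz_7 = 6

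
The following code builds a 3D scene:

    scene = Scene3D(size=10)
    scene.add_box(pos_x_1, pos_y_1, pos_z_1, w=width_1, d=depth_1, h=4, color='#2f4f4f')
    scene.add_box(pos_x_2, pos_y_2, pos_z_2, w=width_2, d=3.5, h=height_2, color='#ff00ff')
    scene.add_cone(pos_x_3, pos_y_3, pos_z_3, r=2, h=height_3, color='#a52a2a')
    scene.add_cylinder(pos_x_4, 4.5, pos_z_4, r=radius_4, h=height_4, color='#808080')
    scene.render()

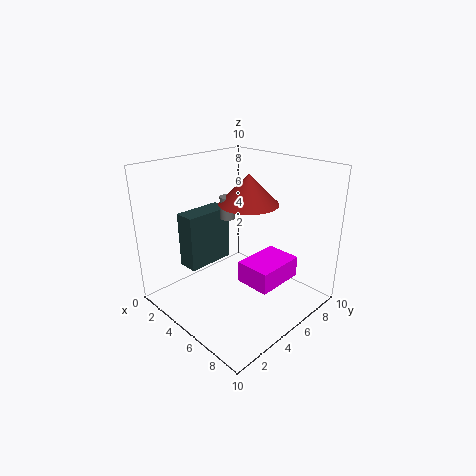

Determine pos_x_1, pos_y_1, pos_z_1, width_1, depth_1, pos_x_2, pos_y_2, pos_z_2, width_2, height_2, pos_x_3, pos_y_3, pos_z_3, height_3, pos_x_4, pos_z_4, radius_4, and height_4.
pos_x_1 = 1.5
pos_y_1 = 2.5
pos_z_1 = 2.5
width_1 = 1.5
depth_1 = 3.5
pos_x_2 = 5.5
pos_y_2 = 4.5
pos_z_2 = 2
width_2 = 2.5
height_2 = 1.5
pos_x_3 = 5.5
pos_y_3 = 5.5
pos_z_3 = 7.5
height_3 = 2
pos_x_4 = 4.5
pos_z_4 = 6.5
radius_4 = 0.5
height_4 = 1.5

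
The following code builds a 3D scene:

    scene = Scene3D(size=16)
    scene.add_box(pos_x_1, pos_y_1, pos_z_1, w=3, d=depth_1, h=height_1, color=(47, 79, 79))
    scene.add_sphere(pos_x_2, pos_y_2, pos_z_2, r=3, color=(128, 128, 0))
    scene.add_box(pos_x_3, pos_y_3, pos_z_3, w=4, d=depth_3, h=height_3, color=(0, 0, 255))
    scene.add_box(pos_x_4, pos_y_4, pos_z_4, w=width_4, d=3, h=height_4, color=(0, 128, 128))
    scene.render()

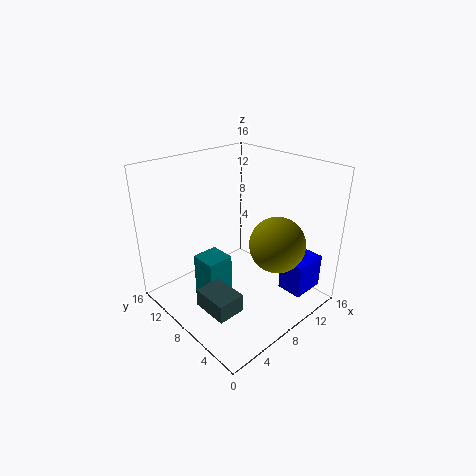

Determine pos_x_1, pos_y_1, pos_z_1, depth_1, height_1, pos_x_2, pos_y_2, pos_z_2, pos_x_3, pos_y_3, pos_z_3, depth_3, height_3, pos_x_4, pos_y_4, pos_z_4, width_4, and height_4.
pos_x_1 = 2, pos_y_1 = 4, pos_z_1 = 2, depth_1 = 4, height_1 = 2, pos_x_2 = 10, pos_y_2 = 4, pos_z_2 = 8, pos_x_3 = 12, pos_y_3 = 2, pos_z_3 = 1, depth_3 = 3, height_3 = 4, pos_x_4 = 4, pos_y_4 = 8, pos_z_4 = 1, width_4 = 3, height_4 = 5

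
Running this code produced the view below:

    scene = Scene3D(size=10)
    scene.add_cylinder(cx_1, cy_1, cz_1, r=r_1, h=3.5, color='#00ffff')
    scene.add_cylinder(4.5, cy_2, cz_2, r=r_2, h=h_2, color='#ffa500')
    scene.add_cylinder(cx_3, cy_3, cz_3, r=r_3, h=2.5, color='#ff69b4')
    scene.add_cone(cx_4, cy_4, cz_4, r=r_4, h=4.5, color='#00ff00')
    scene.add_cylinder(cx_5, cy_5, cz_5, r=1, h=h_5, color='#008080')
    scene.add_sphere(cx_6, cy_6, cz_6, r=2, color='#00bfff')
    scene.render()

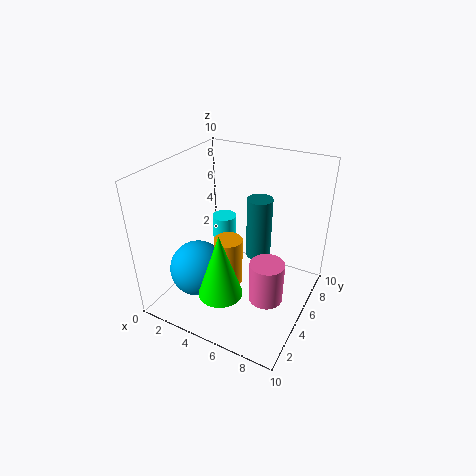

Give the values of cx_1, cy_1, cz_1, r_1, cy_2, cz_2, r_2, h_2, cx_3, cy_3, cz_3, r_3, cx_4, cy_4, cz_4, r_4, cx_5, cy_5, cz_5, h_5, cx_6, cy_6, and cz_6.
cx_1 = 1.5
cy_1 = 9
cz_1 = 0.5
r_1 = 1
cy_2 = 4.5
cz_2 = 1.5
r_2 = 1
h_2 = 3.5
cx_3 = 8.5
cy_3 = 2
cz_3 = 3.5
r_3 = 1
cx_4 = 5
cy_4 = 2.5
cz_4 = 2
r_4 = 1.5
cx_5 = 5
cy_5 = 8.5
cz_5 = 1.5
h_5 = 5
cx_6 = 2.5
cy_6 = 3.5
cz_6 = 2.5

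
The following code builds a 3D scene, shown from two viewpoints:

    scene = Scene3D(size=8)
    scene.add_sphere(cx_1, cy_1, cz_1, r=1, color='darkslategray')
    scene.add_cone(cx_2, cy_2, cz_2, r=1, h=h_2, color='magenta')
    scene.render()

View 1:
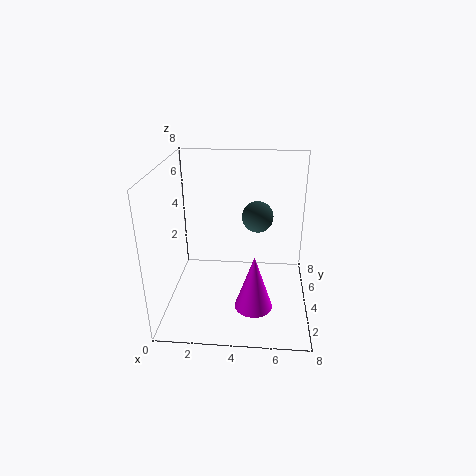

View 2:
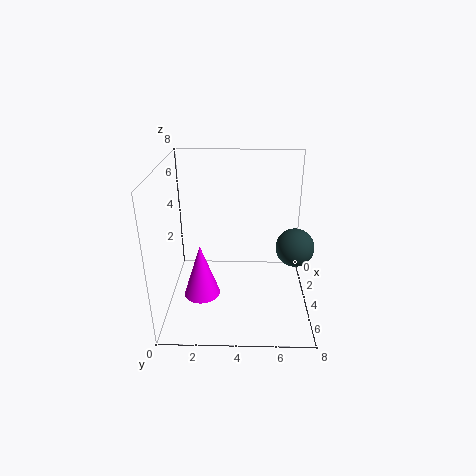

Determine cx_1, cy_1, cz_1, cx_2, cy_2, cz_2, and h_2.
cx_1 = 5, cy_1 = 7, cz_1 = 4, cx_2 = 5, cy_2 = 2, cz_2 = 1, h_2 = 3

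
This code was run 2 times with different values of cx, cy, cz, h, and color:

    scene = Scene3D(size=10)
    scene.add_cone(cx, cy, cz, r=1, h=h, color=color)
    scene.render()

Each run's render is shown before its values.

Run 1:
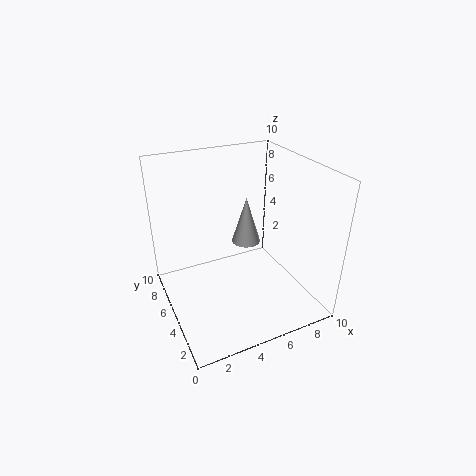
cx = 5.75; cy = 5.25; cz = 4.5; h = 3.25; color = 'lightgray'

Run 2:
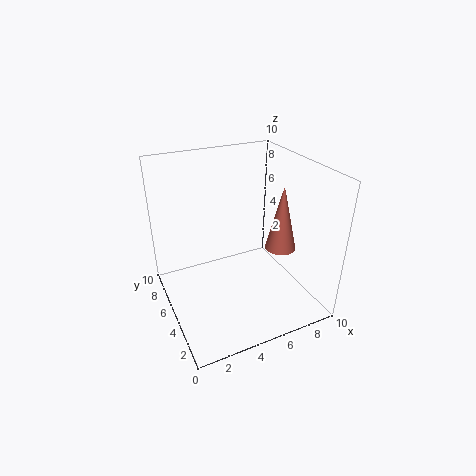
cx = 7; cy = 2.75; cz = 5; h = 4.25; color = 'salmon'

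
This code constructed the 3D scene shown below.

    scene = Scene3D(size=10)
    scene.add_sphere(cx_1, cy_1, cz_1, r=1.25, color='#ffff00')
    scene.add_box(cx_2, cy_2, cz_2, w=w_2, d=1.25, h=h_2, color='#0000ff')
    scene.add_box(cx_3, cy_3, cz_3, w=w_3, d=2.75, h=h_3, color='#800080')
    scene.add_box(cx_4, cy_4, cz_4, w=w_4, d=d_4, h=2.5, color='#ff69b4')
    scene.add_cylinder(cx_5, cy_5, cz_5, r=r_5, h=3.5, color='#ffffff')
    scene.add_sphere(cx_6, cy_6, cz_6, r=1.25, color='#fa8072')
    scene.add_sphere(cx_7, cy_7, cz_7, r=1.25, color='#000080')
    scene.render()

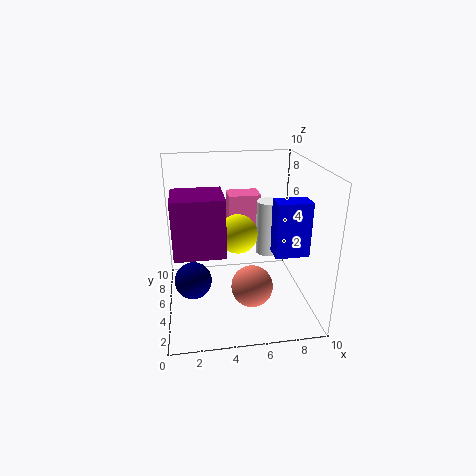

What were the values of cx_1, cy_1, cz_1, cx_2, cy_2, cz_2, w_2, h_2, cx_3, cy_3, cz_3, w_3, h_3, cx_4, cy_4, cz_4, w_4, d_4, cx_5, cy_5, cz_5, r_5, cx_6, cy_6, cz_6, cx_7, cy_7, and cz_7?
cx_1 = 4.75
cy_1 = 3.5
cz_1 = 6
cx_2 = 6.5
cy_2 = 0.75
cz_2 = 5.5
w_2 = 2
h_2 = 3.25
cx_3 = 0.75
cy_3 = 1.25
cz_3 = 5.5
w_3 = 3
h_3 = 3.5
cx_4 = 4.5
cy_4 = 5.75
cz_4 = 5.25
w_4 = 2.25
d_4 = 1.75
cx_5 = 6.75
cy_5 = 3.75
cz_5 = 4.5
r_5 = 0.75
cx_6 = 5.25
cy_6 = 1.25
cz_6 = 3.5
cx_7 = 1.75
cy_7 = 4
cz_7 = 2.5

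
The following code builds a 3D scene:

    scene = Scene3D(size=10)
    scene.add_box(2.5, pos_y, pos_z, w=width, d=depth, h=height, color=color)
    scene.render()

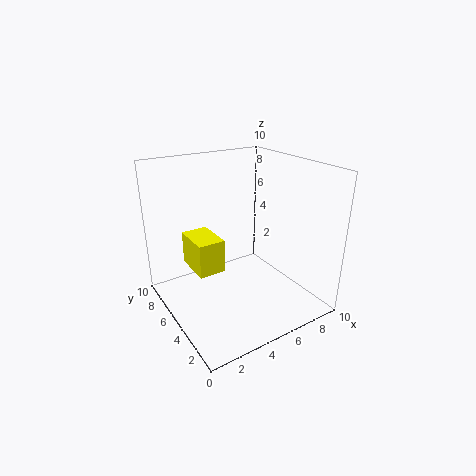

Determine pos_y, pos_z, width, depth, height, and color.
pos_y = 6, pos_z = 2, width = 2, depth = 3, height = 2.5, color = 'yellow'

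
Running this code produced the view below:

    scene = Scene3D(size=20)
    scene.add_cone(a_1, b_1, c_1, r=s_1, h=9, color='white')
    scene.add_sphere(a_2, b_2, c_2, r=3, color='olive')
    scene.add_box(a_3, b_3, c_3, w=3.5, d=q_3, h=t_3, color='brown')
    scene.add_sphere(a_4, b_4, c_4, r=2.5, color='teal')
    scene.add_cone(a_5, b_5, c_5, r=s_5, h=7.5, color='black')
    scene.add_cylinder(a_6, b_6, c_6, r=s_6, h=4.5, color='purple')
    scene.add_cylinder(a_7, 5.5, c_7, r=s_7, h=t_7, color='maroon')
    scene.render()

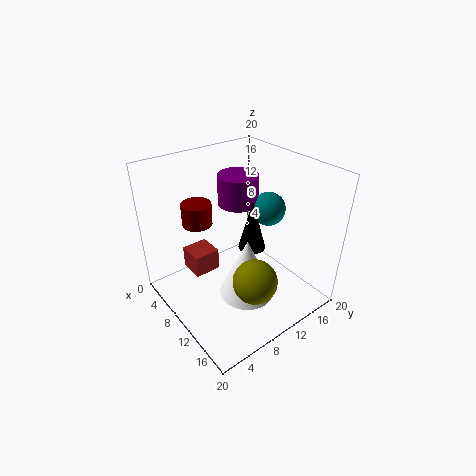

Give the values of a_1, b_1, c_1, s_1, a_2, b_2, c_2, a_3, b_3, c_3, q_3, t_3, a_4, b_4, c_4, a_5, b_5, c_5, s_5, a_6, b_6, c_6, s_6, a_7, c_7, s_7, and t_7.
a_1 = 11.5, b_1 = 10.5, c_1 = 1, s_1 = 4, a_2 = 15, b_2 = 9, c_2 = 6, a_3 = 6, b_3 = 3.5, c_3 = 6, q_3 = 3.5, t_3 = 3, a_4 = 9, b_4 = 16.5, c_4 = 12, a_5 = 9.5, b_5 = 13, c_5 = 7, s_5 = 2, a_6 = 5.5, b_6 = 13.5, c_6 = 12.5, s_6 = 3, a_7 = 7, c_7 = 12.5, s_7 = 2, t_7 = 3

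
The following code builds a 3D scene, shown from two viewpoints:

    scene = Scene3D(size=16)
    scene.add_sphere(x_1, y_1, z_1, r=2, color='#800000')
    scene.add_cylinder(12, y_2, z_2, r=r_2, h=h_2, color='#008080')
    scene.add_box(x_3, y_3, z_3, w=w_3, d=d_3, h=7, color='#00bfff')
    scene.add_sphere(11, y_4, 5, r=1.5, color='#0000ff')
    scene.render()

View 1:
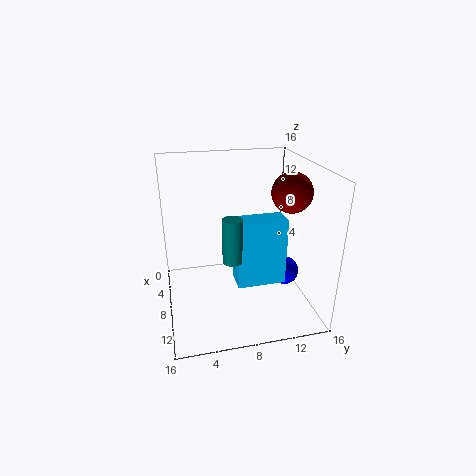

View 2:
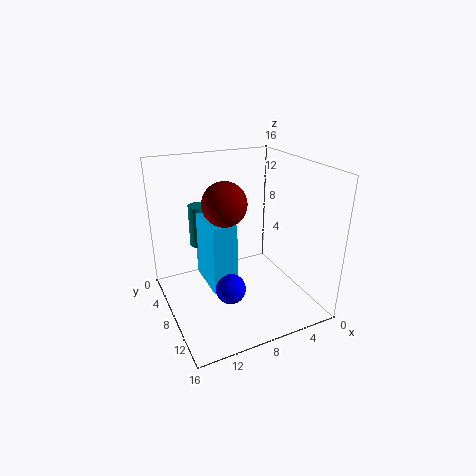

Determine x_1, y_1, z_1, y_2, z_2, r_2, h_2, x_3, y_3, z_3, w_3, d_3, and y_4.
x_1 = 11.5
y_1 = 12.5
z_1 = 14
y_2 = 6.5
z_2 = 7.5
r_2 = 1
h_2 = 4.5
x_3 = 10
y_3 = 7
z_3 = 4.5
w_3 = 2.5
d_3 = 5
y_4 = 12.5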